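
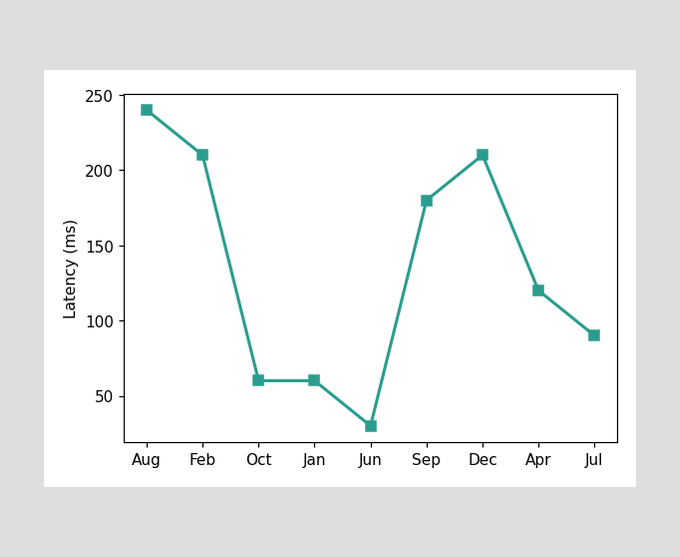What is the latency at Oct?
At Oct, the line is at 60ms.

60ms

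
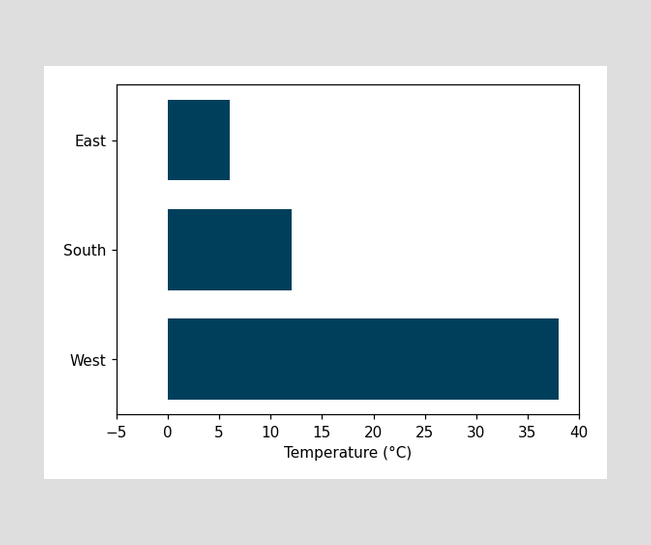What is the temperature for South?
Reading along the chart's x-axis, the South bar reaches 12°C.

12°C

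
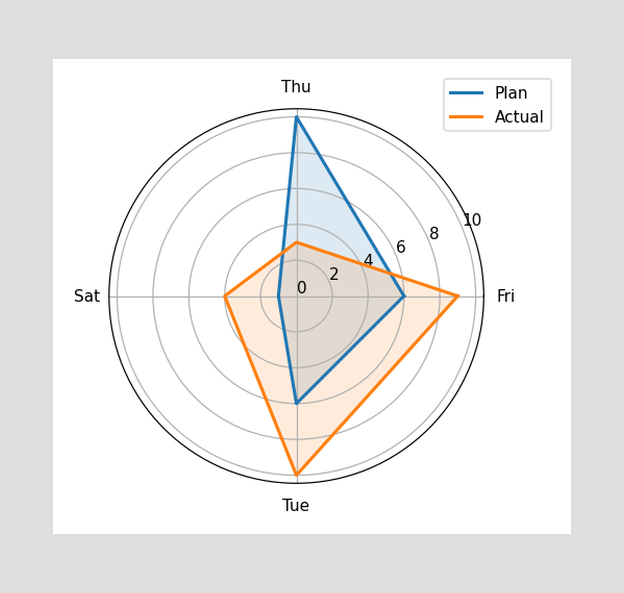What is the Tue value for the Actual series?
10

On the Tue axis, Actual reaches 10.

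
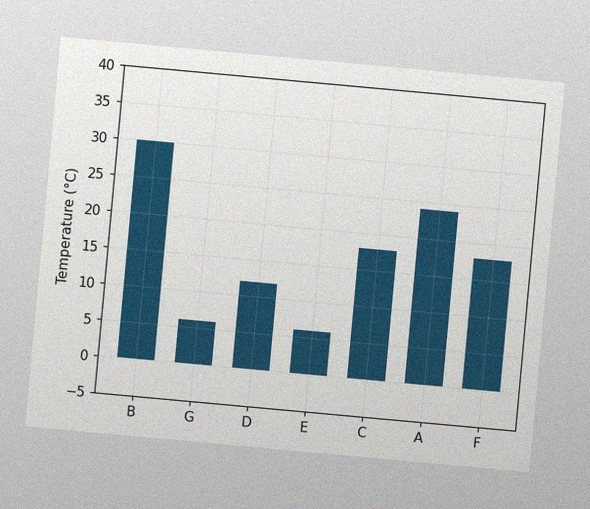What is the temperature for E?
The chart is tilted about 5° clockwise, with some photo noise. Reading along the chart's y-axis, the E bar reaches 6°C.

6°C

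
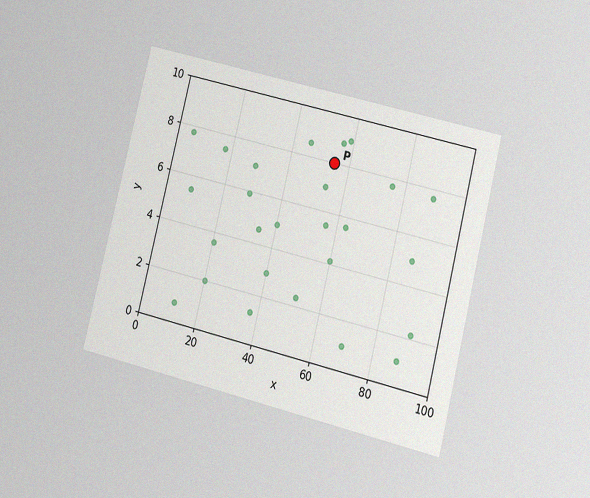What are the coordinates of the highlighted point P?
The chart is tilted about 14° clockwise and viewed at a slight angle, with some photo noise. Following the gridlines from P to each axis, P sits at (55, 8).

(55, 8)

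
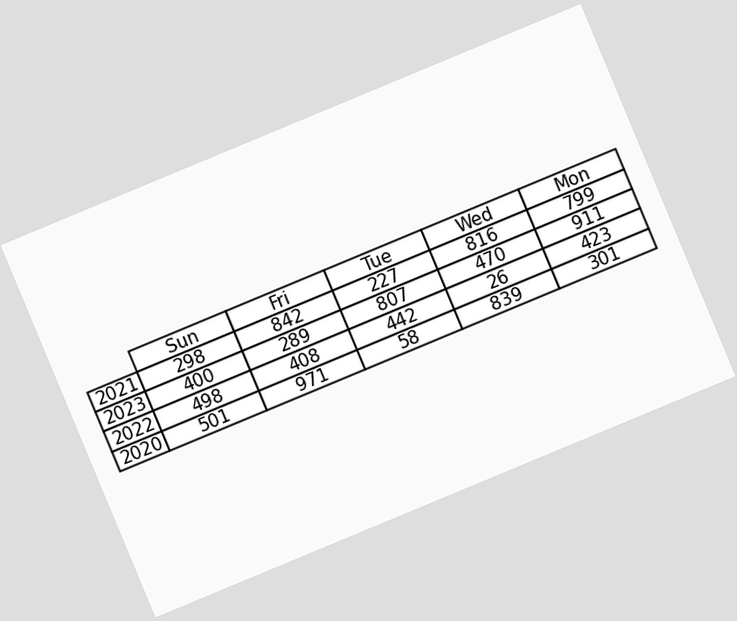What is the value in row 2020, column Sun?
The chart is tilted about 23° counter-clockwise. The (2020, Sun) cell reads 501.

501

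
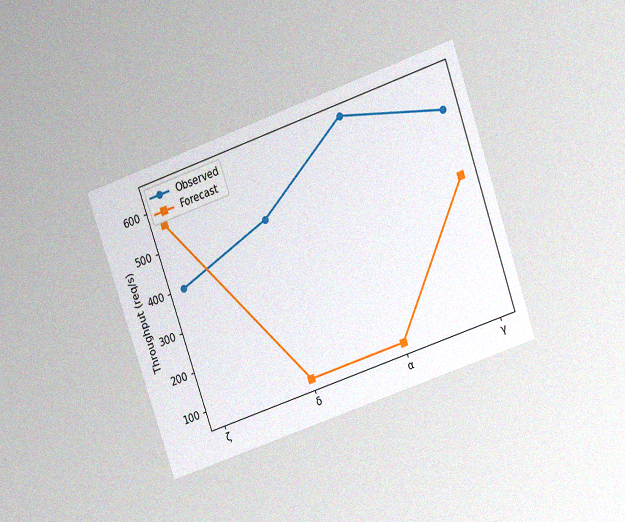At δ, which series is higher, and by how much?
Observed, by 400req/s

The chart is tilted about 19° counter-clockwise and viewed slightly from above, with some photo noise. At δ, Observed sits above the other line by 400req/s.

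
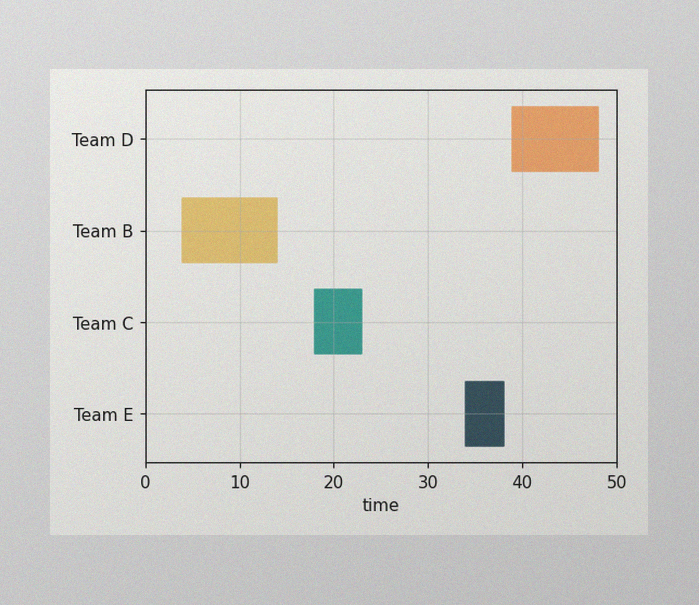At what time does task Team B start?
The image has some photo noise and uneven lighting. The Team B bar begins at t=4.

4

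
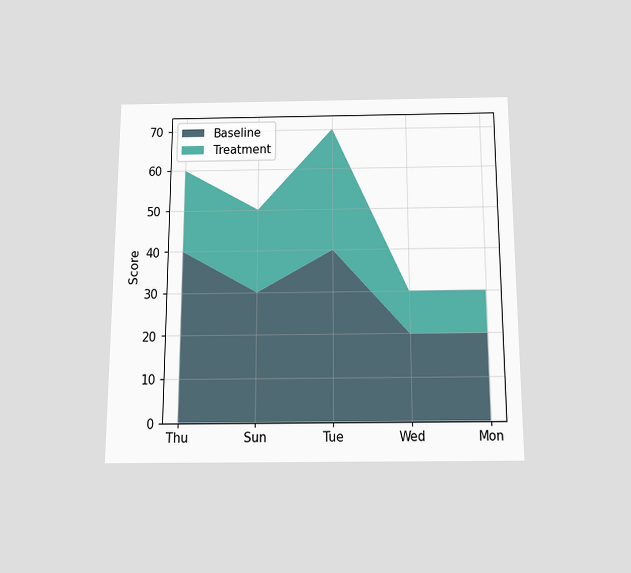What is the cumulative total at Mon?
30

The chart is viewed slightly from below. The stacked total at Mon reaches 30.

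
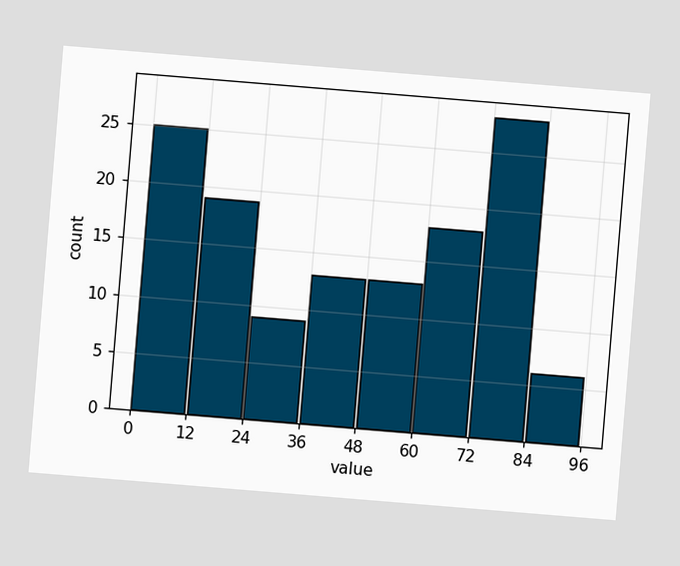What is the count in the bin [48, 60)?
13

The chart is tilted about 5° clockwise. The [48, 60) bin has height 13.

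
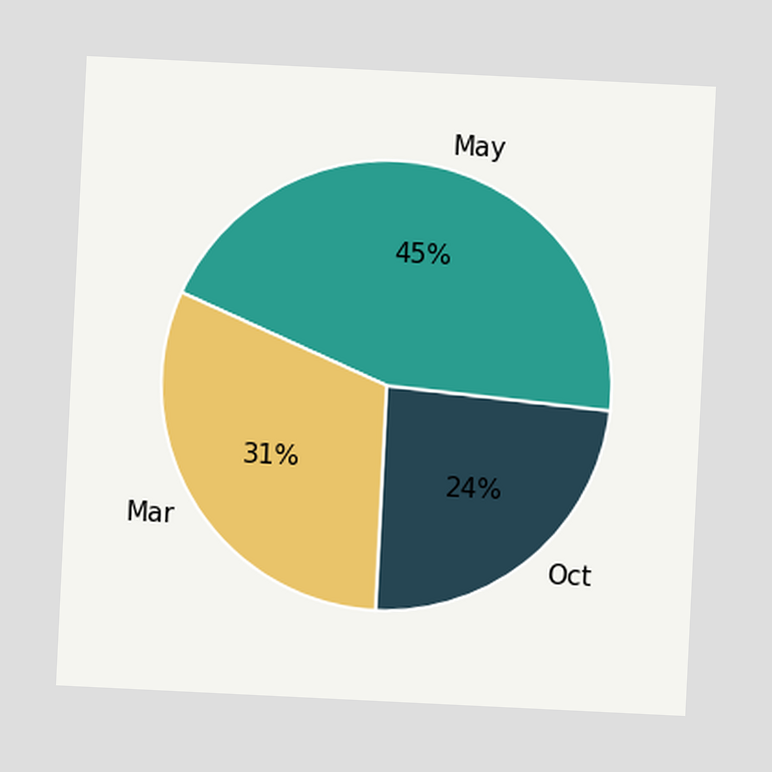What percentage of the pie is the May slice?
The chart is tilted about 3° clockwise. The May slice takes up 45% of the pie.

45%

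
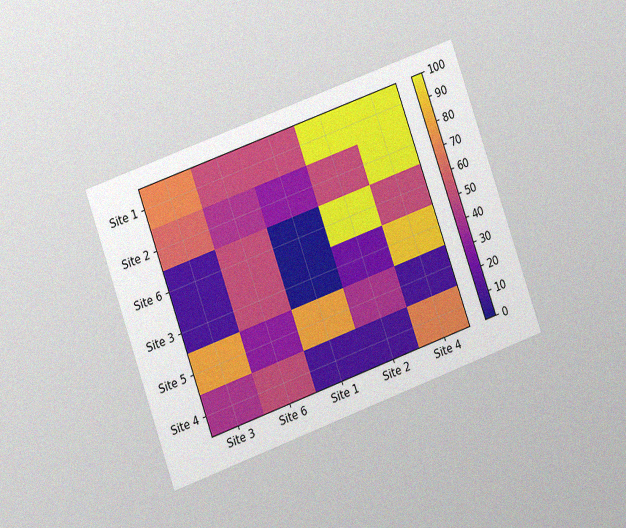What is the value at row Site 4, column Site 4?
70

The chart is tilted about 20° counter-clockwise and viewed at a slight angle, with some photo noise. Matching cell (Site 4, Site 4) against the colorbar gives 70.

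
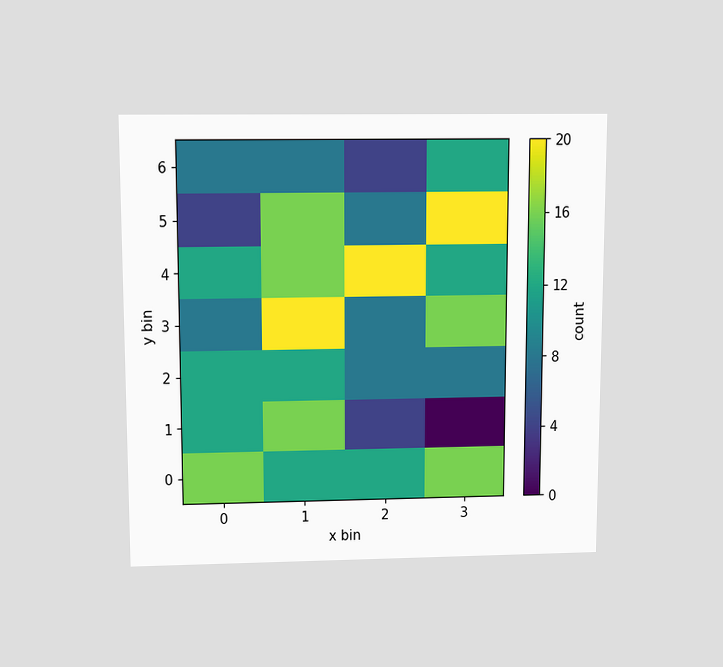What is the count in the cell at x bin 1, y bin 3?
The chart is viewed slightly from above. Matching the cell (1, 3) against the colorbar gives 20.

20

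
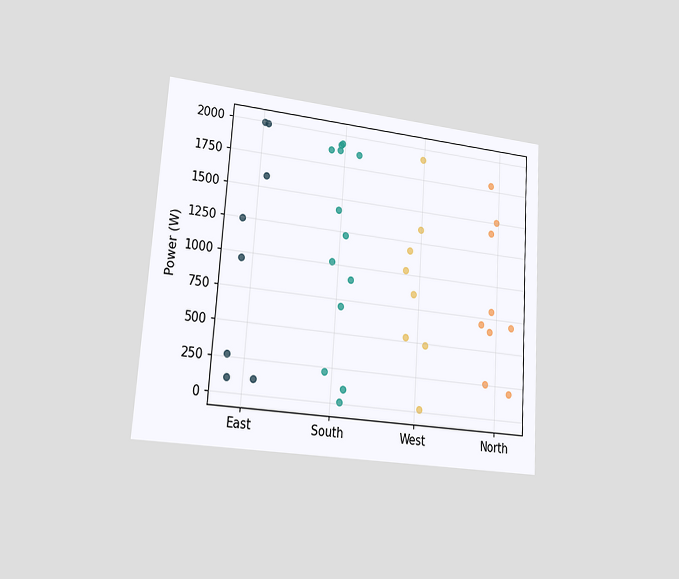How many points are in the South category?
The chart is tilted about 4° clockwise and viewed slightly from the left. Counting the markers in the South column gives 13.

13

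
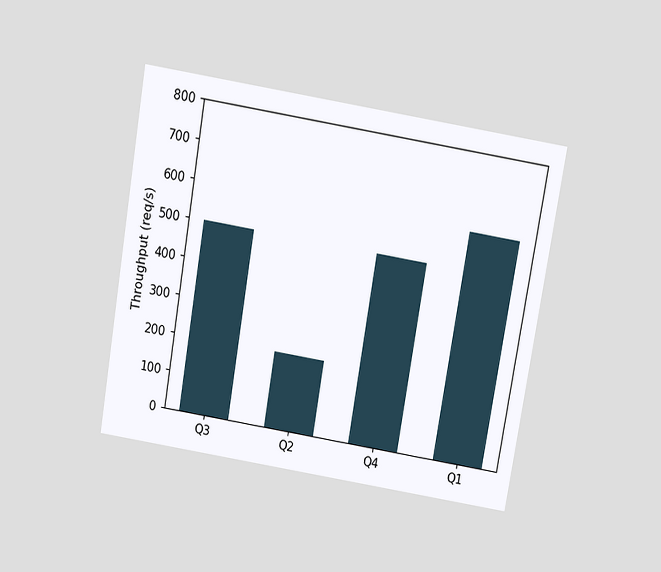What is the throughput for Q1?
The chart is tilted about 10° clockwise and viewed slightly from above. Reading along the chart's y-axis, the Q1 bar reaches 600req/s.

600req/s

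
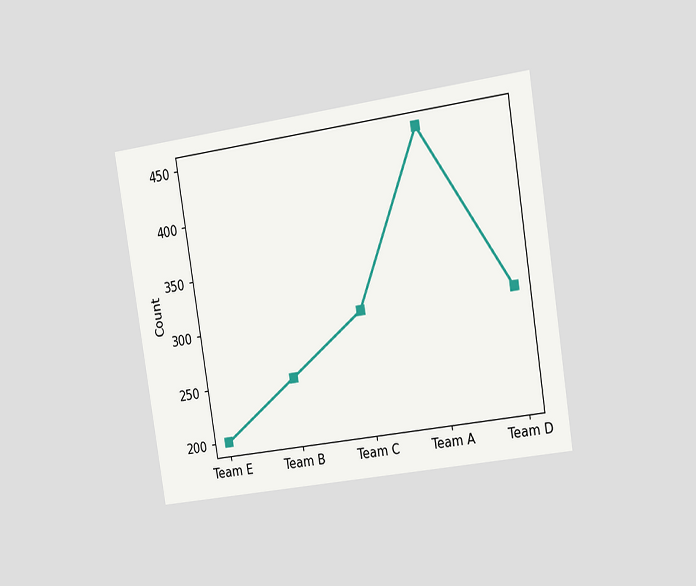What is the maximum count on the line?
450

The chart is tilted about 9° counter-clockwise and viewed slightly from the right. The highest point is at Team A, and reading across to the y-axis gives 450.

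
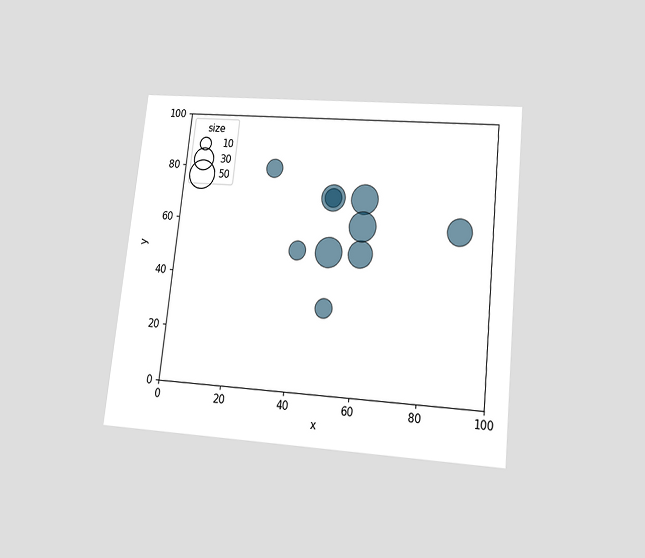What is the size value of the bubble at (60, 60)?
The chart is tilted about 6° clockwise and viewed slightly from below. Matching the bubble at (60, 60) against the size legend gives 50.

50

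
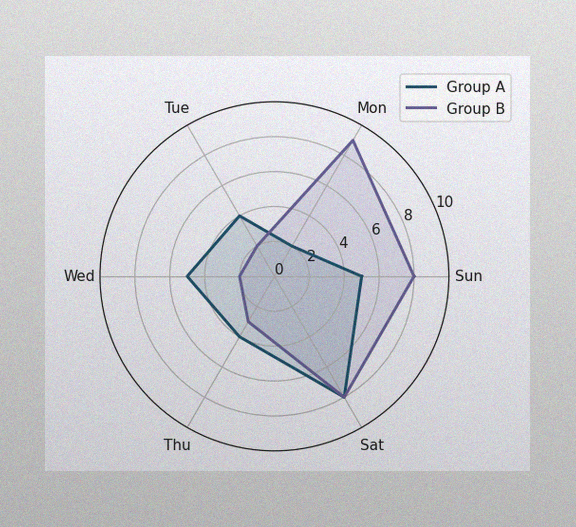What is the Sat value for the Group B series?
8

The image has some photo noise and uneven lighting. On the Sat axis, Group B reaches 8.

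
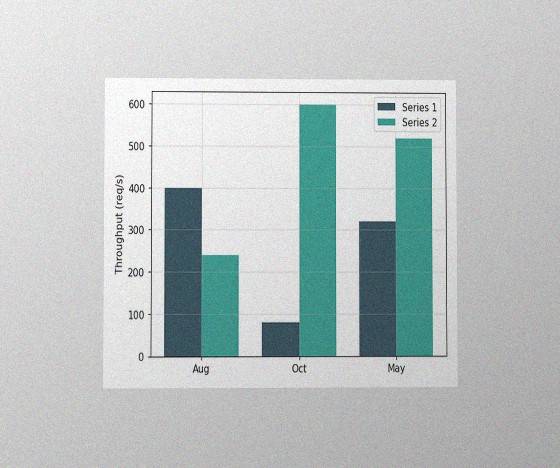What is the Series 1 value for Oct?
80req/s

The chart is viewed at a slight angle, with some photo noise. The Series 1 bar at Oct reaches 80req/s on the y-axis.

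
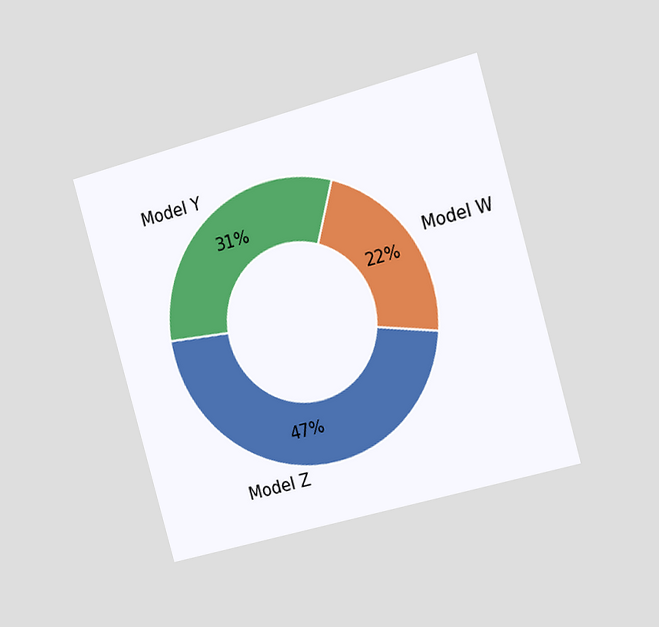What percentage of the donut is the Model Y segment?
The chart is tilted about 16° counter-clockwise and viewed slightly from the right. The Model Y segment takes up 31% of the ring.

31%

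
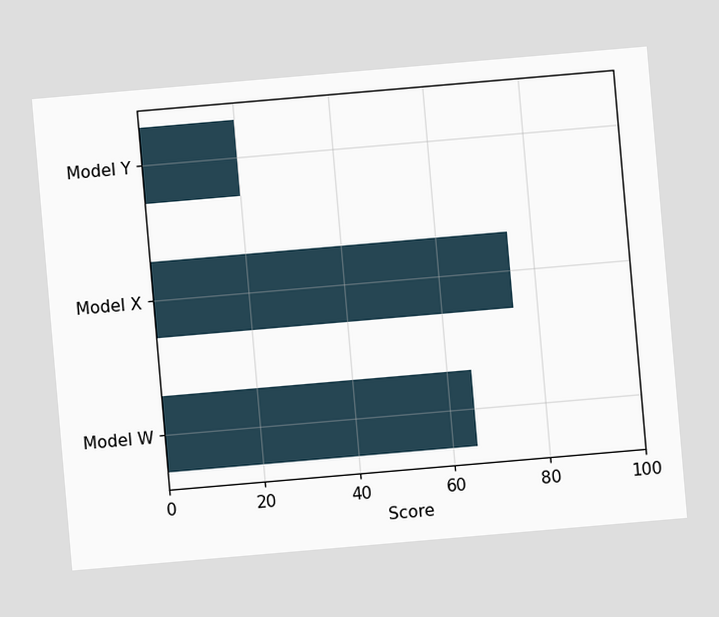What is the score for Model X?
75

The chart is tilted about 5° counter-clockwise. Reading along the chart's x-axis, the Model X bar reaches 75.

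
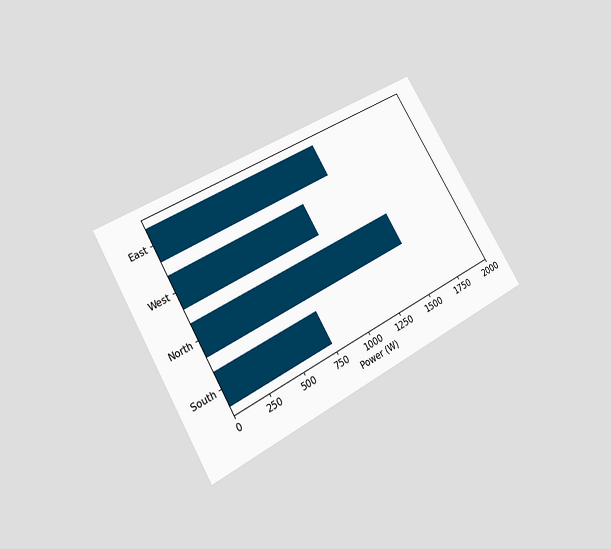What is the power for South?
The chart is tilted about 30° counter-clockwise and viewed at a slight angle. Reading along the chart's x-axis, the South bar reaches 750W.

750W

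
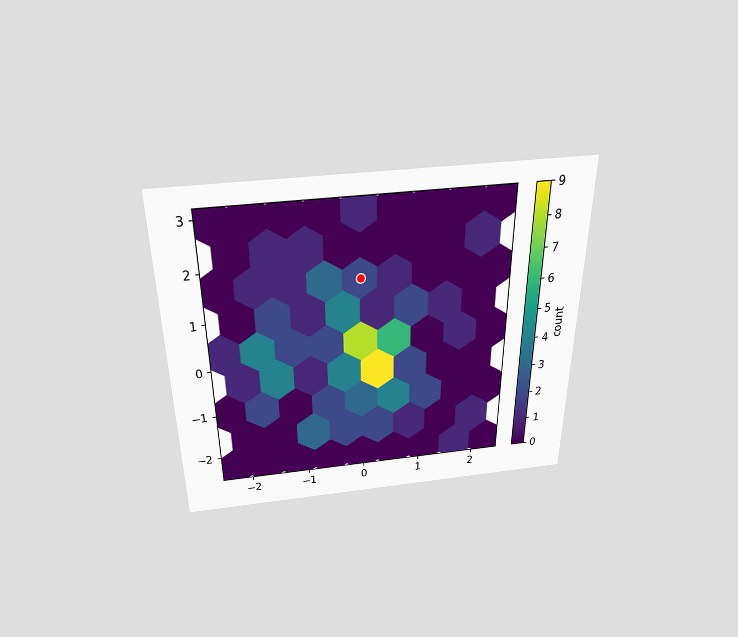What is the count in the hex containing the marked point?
2

The chart is viewed slightly from above. The marked hex reads 2 on the colorbar.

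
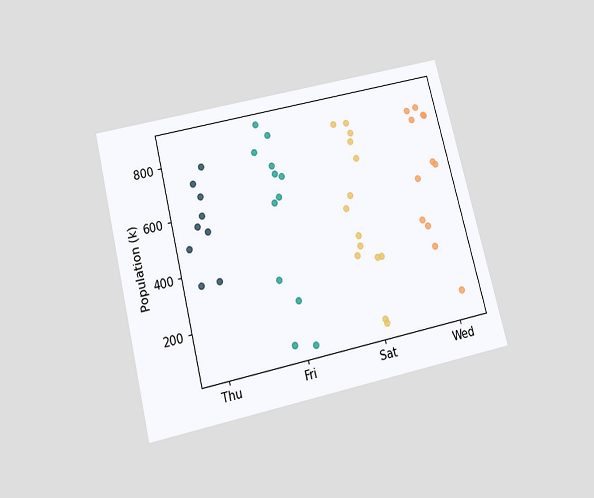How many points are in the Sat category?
The chart is tilted about 14° counter-clockwise and viewed slightly from below. Counting the markers in the Sat column gives 14.

14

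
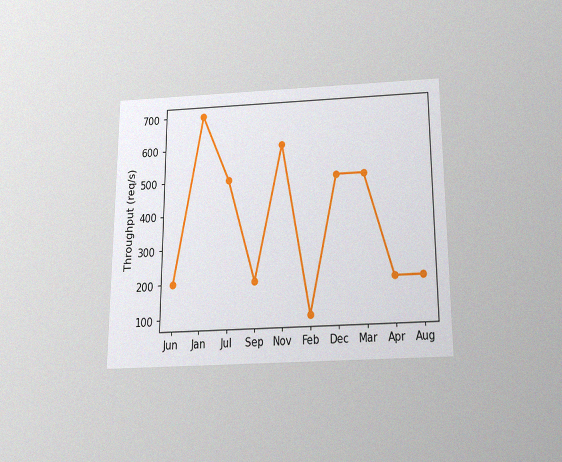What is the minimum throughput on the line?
100req/s

The chart is viewed slightly from below, with some photo noise. The lowest point is at Feb, and reading across to the y-axis gives 100req/s.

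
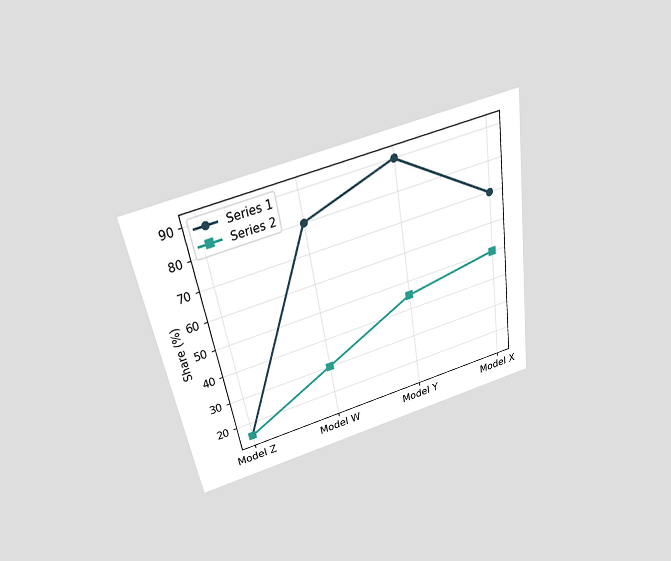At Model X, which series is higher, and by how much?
The chart is tilted about 9° counter-clockwise and viewed slightly from above. At Model X, Series 1 sits above the other line by 20%.

Series 1, by 20%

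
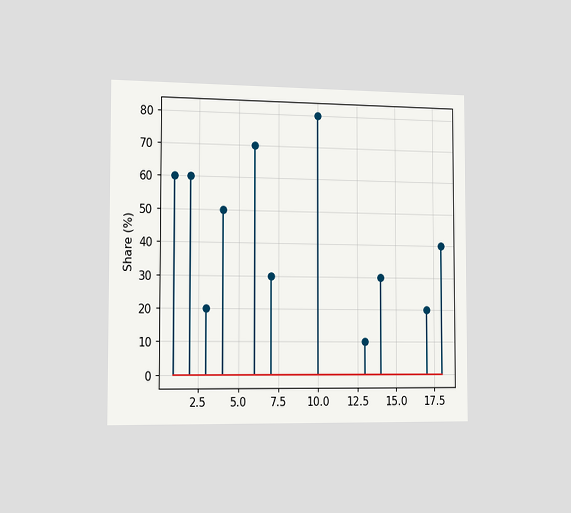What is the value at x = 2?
The chart is viewed slightly from the left. The stem at x=2 reaches 60%.

60%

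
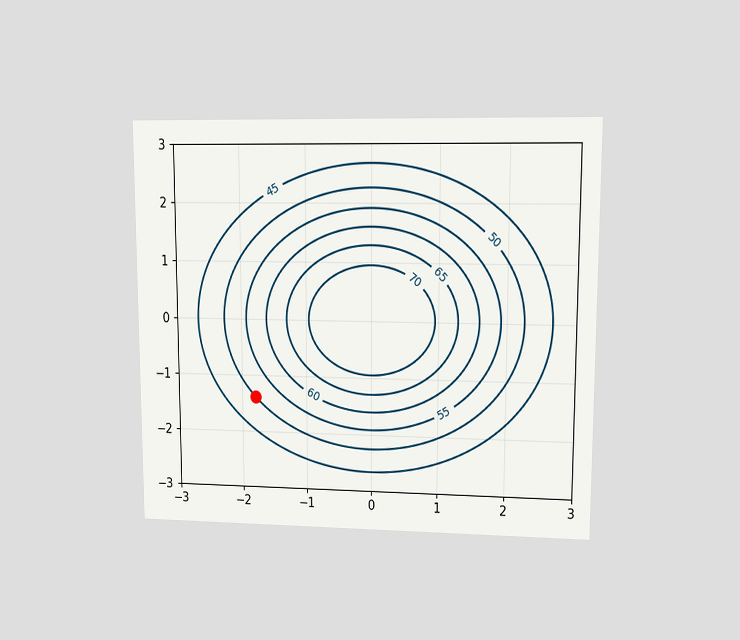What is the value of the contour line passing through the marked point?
50

The chart is viewed at a slight angle. The marked point sits on the contour labelled 50.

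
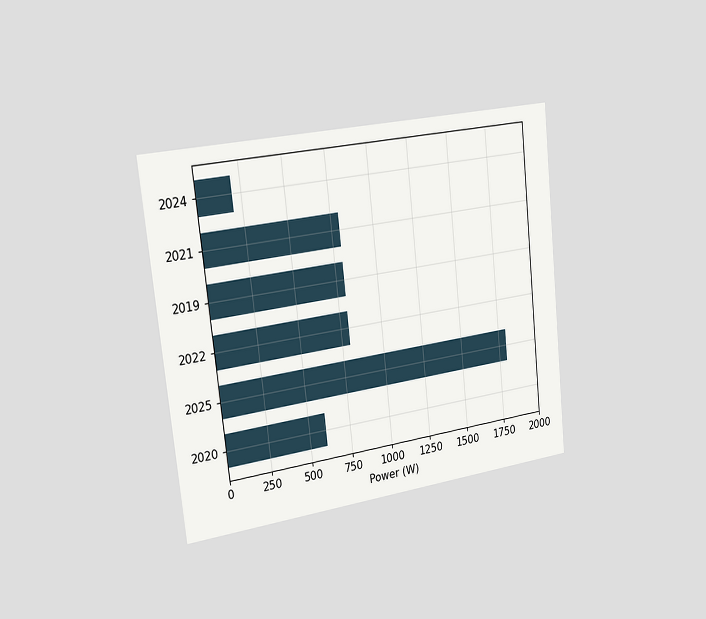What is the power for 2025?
The chart is tilted about 6° counter-clockwise and viewed slightly from the left. Reading along the chart's x-axis, the 2025 bar reaches 1800W.

1800W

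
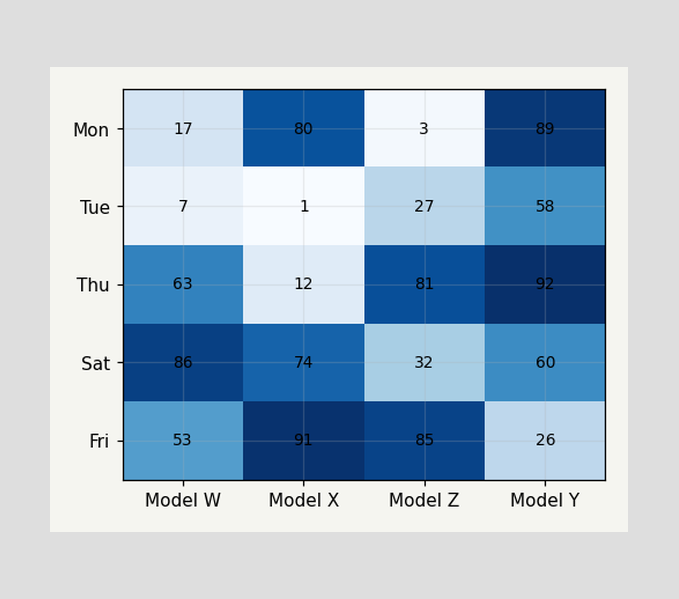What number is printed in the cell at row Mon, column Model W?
The (Mon, Model W) cell reads 17.

17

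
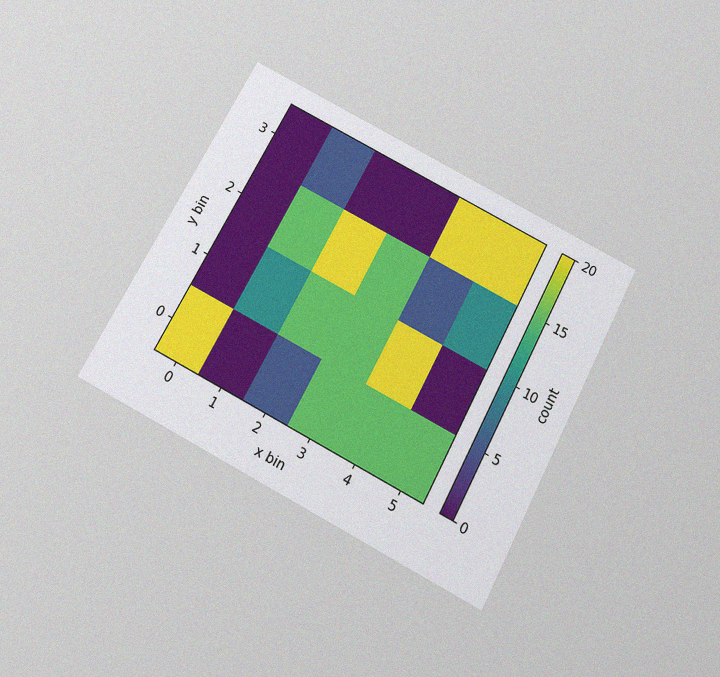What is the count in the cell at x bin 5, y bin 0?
15

The chart is tilted about 28° clockwise and viewed slightly from below, with some photo noise. Matching the cell (5, 0) against the colorbar gives 15.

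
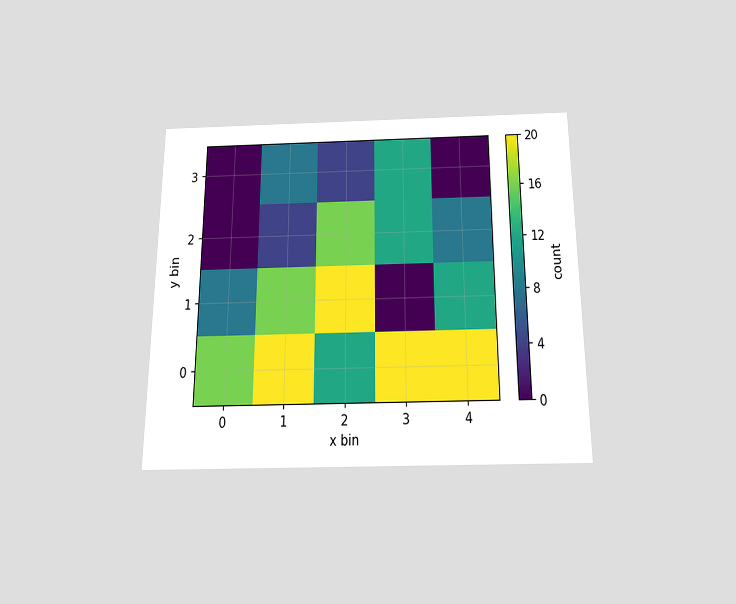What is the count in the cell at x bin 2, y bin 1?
The chart is viewed slightly from below. Matching the cell (2, 1) against the colorbar gives 20.

20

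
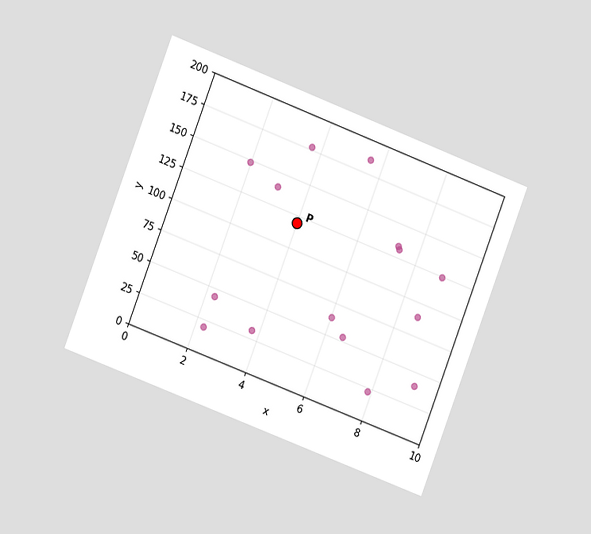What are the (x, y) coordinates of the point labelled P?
The chart is tilted about 21° clockwise and viewed at a slight angle. Following the gridlines from P to each axis, P sits at (4, 120).

(4, 120)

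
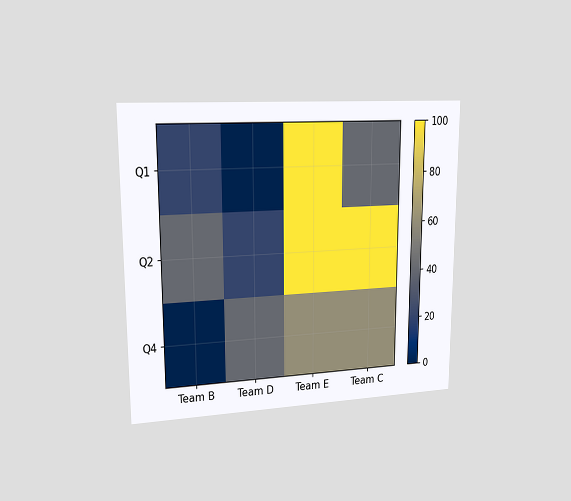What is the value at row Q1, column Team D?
0

The chart is viewed slightly from the left. Matching cell (Q1, Team D) against the colorbar gives 0.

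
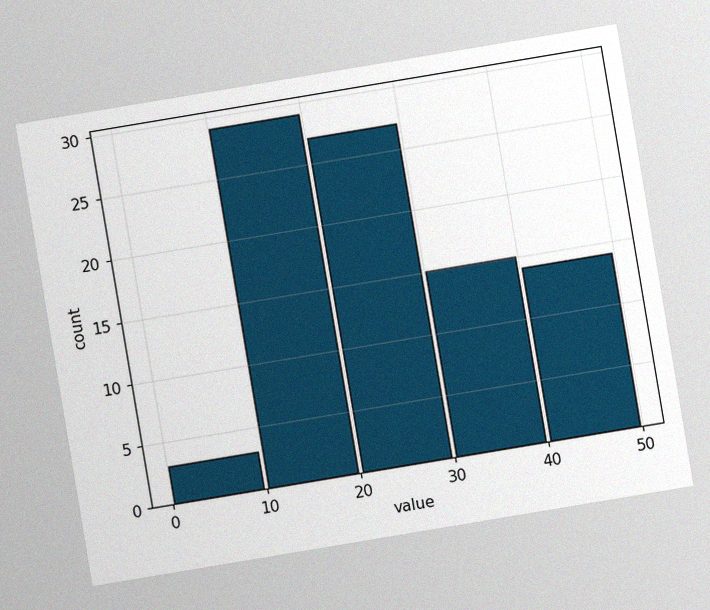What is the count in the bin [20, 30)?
The chart is tilted about 9° counter-clockwise, with some photo noise. The [20, 30) bin has height 27.

27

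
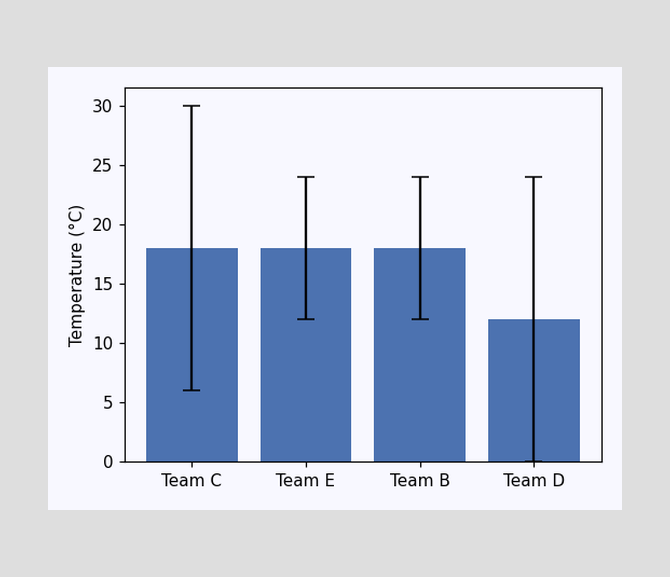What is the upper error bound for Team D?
The Team D bar's upper whisker reaches 24°C.

24°C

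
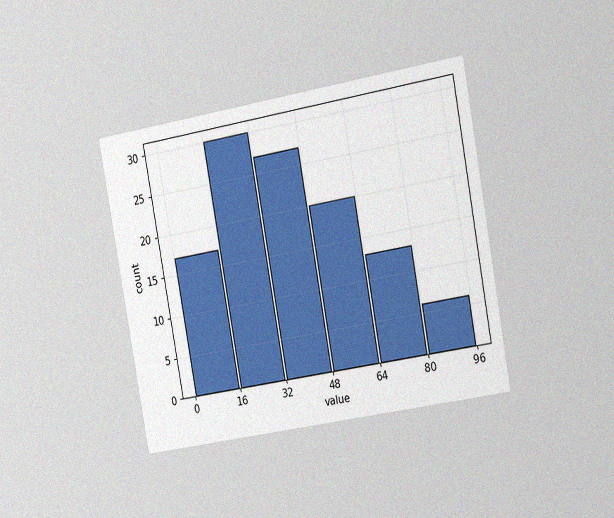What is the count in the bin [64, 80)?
The chart is tilted about 10° counter-clockwise and viewed slightly from the right, with some photo noise. The [64, 80) bin has height 13.

13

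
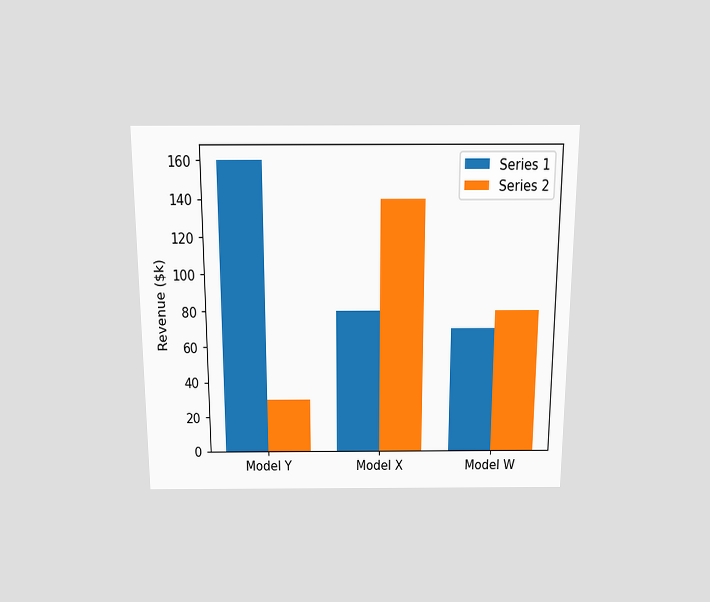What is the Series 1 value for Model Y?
$160k

The chart is viewed slightly from above. The Series 1 bar at Model Y reaches $160k on the y-axis.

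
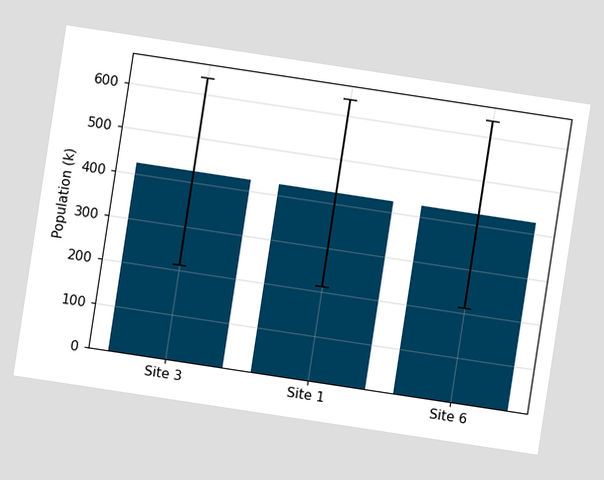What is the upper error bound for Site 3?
636k

The chart is tilted about 9° clockwise. The Site 3 bar's upper whisker reaches 636k.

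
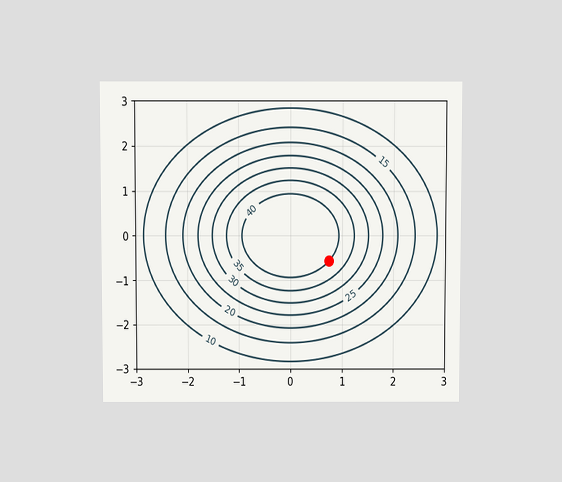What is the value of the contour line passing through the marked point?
The chart is viewed at a slight angle. The marked point sits on the contour labelled 40.

40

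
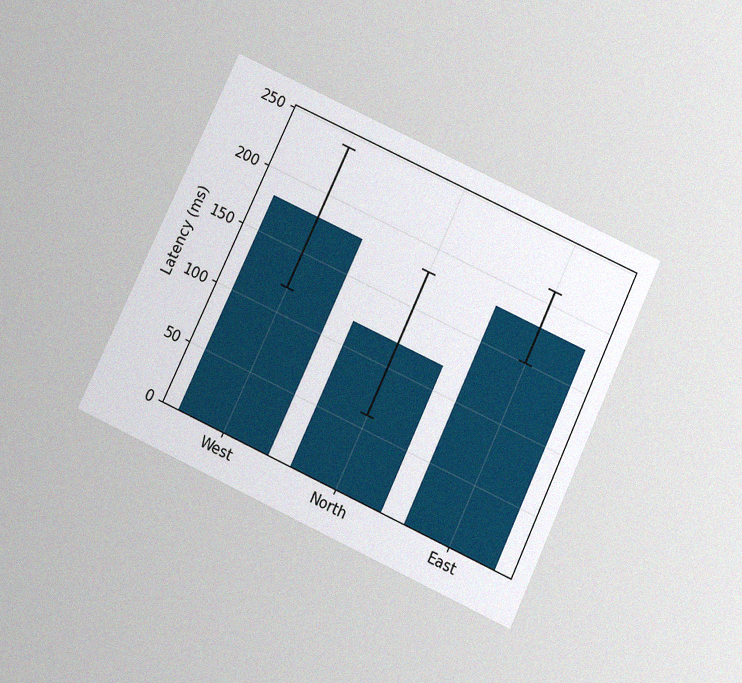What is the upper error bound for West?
240ms

The chart is tilted about 25° clockwise and viewed slightly from below, with some photo noise. The West bar's upper whisker reaches 240ms.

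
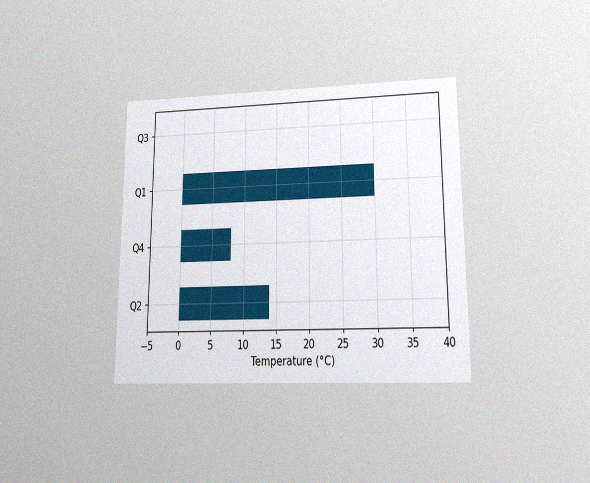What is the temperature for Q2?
The chart is viewed at a slight angle, with some photo noise. Reading along the chart's x-axis, the Q2 bar reaches 14°C.

14°C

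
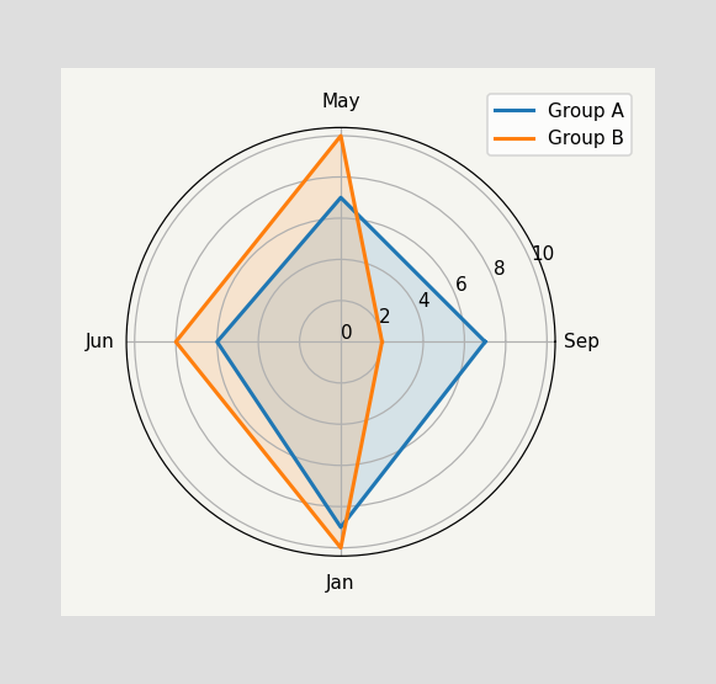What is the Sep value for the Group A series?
On the Sep axis, Group A reaches 7.

7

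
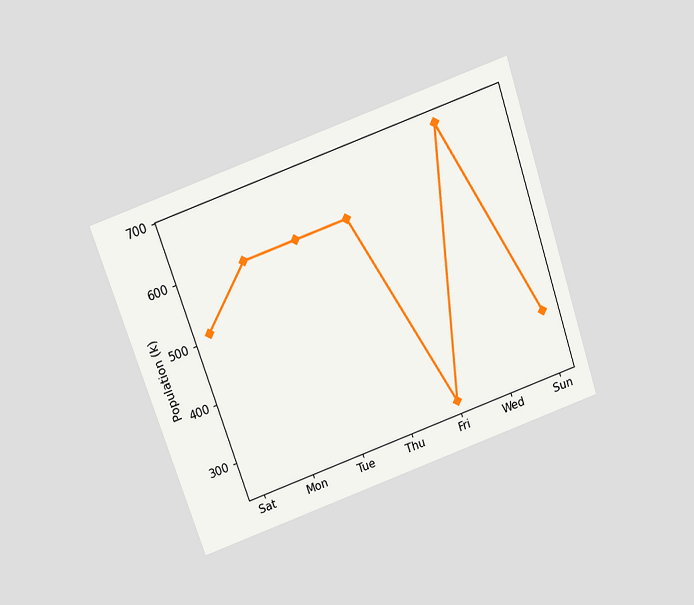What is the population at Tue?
The chart is tilted about 19° counter-clockwise and viewed slightly from above. At Tue, the line is at 595k.

595k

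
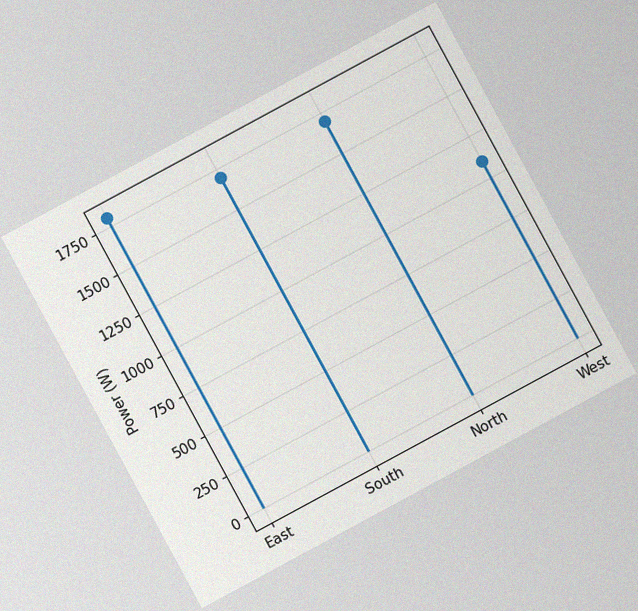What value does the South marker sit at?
1700W

The chart is tilted about 28° counter-clockwise, with some photo noise. The South marker sits at 1700W.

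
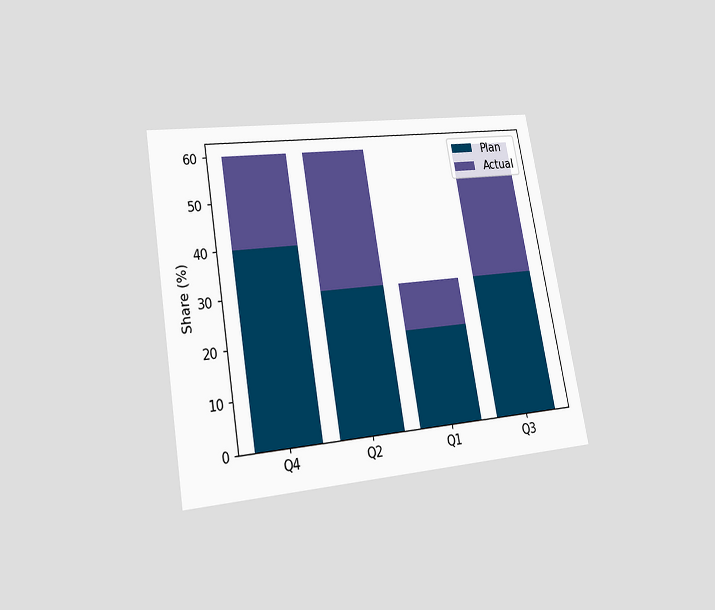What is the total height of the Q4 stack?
The chart is tilted about 10° counter-clockwise and viewed at a slight angle. The Q4 stack's top reaches 60% on the y-axis.

60%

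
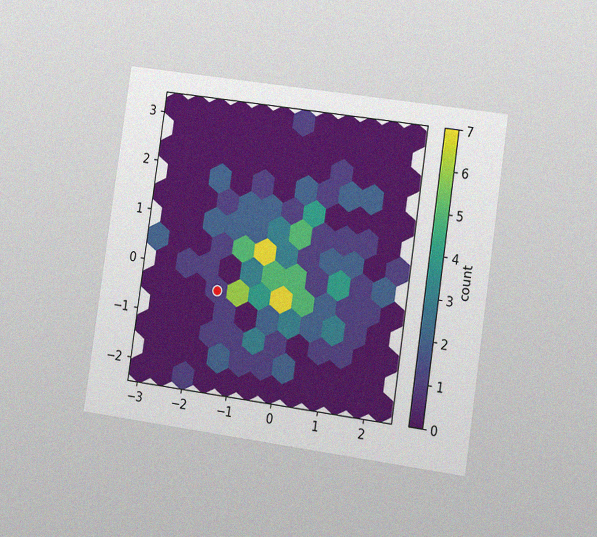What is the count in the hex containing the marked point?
1

The chart is tilted about 8° clockwise and viewed slightly from the right, with some photo noise. The marked hex reads 1 on the colorbar.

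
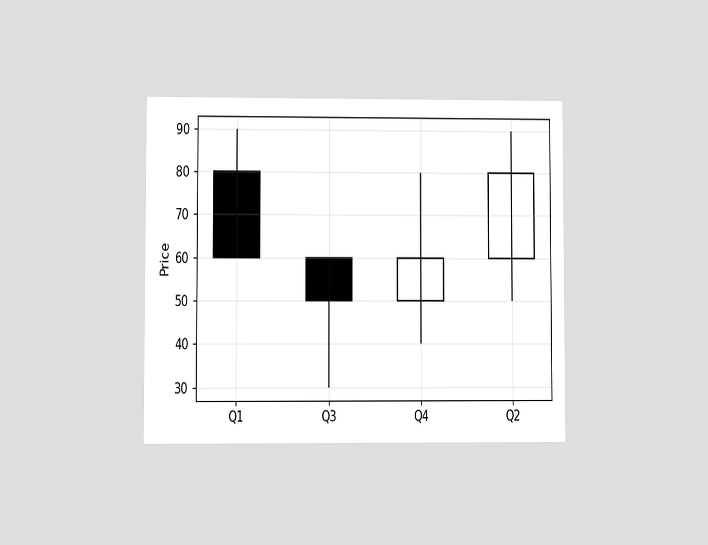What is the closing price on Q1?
60

The chart is viewed at a slight angle. The Q1 candle closes at 60.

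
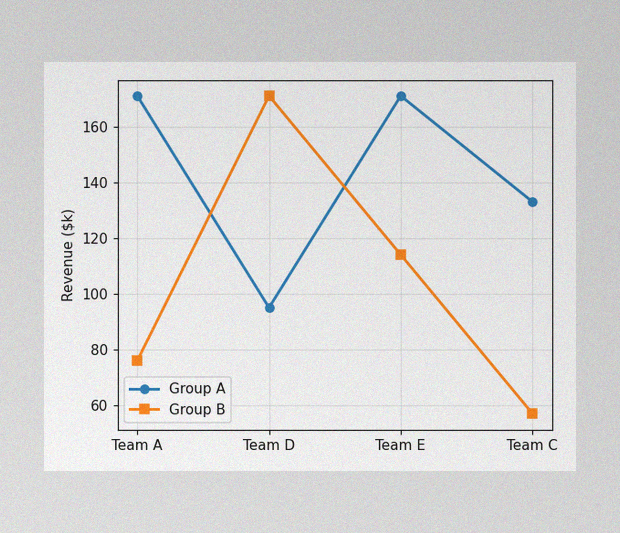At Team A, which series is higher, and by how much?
Group A, by $95k

The image has some photo noise and uneven lighting. At Team A, Group A sits above the other line by $95k.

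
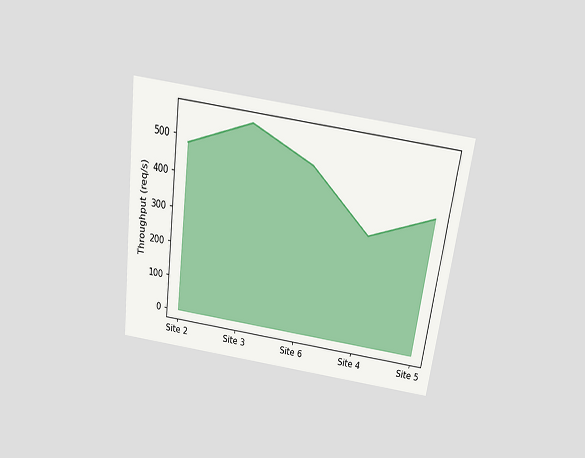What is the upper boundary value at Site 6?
480req/s

The chart is tilted about 8° clockwise and viewed slightly from above. At Site 6 the upper boundary is at 480req/s.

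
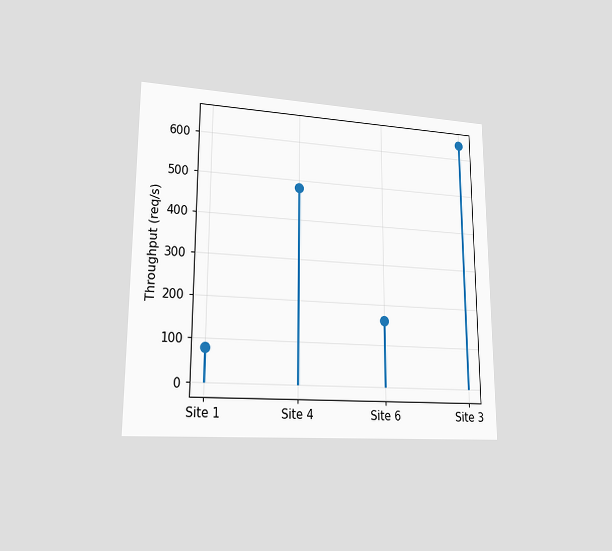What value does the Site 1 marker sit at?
80req/s

The chart is viewed at a slight angle. The Site 1 marker sits at 80req/s.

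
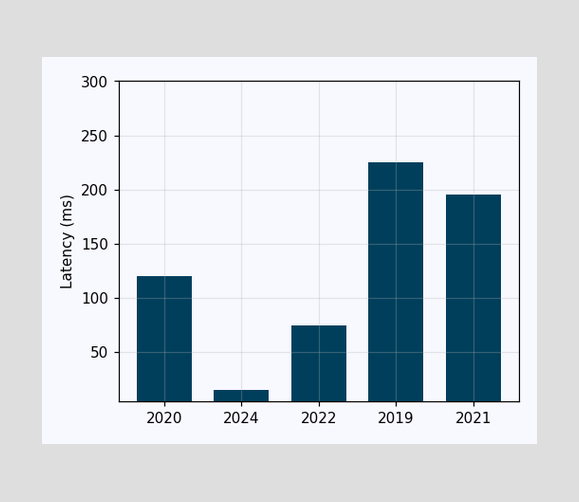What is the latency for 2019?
225ms

Reading along the chart's y-axis, the 2019 bar reaches 225ms.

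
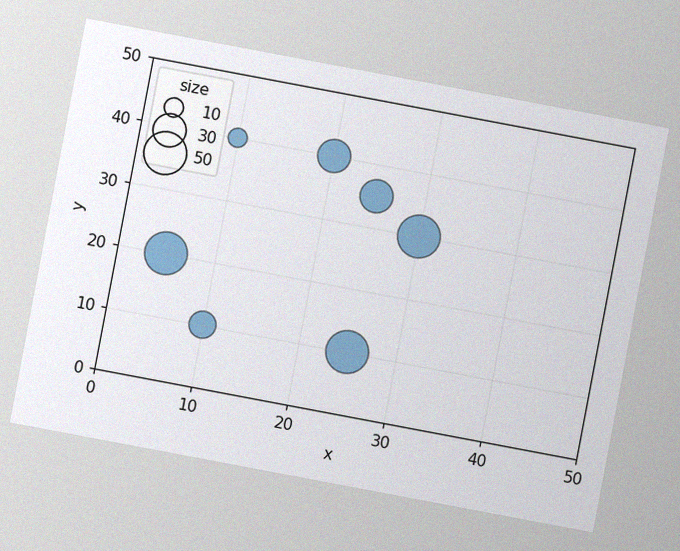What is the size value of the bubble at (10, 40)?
10

The chart is tilted about 11° clockwise, with some photo noise. Matching the bubble at (10, 40) against the size legend gives 10.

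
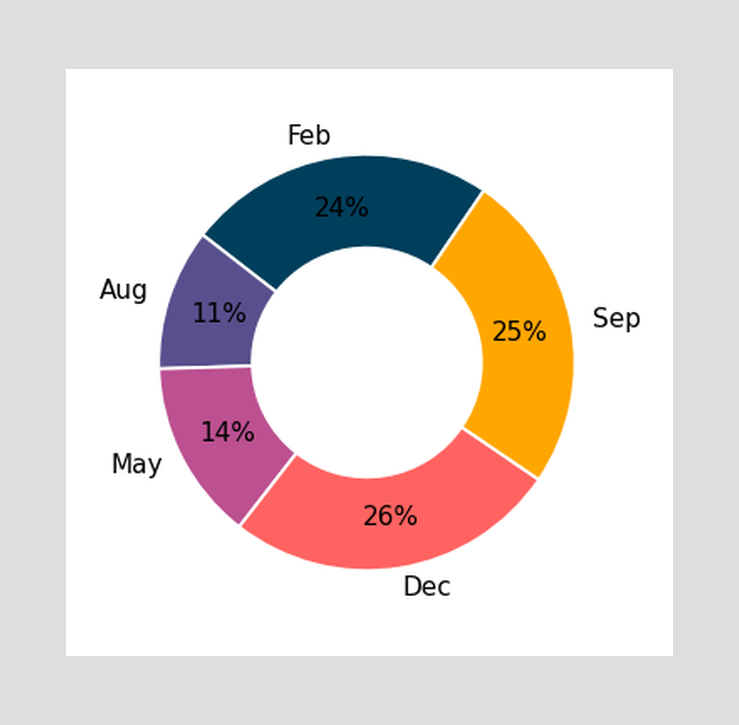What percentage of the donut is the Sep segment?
The Sep segment takes up 25% of the ring.

25%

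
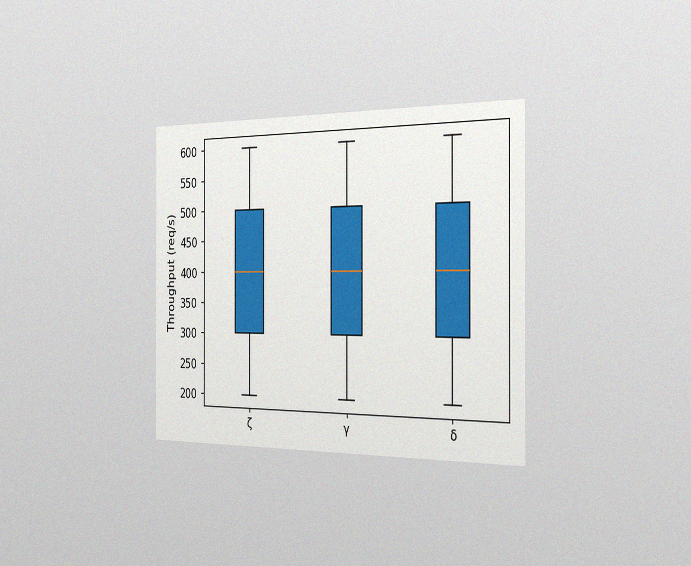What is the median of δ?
The chart is viewed slightly from the right, with some photo noise. The median line in the δ box sits at 400req/s.

400req/s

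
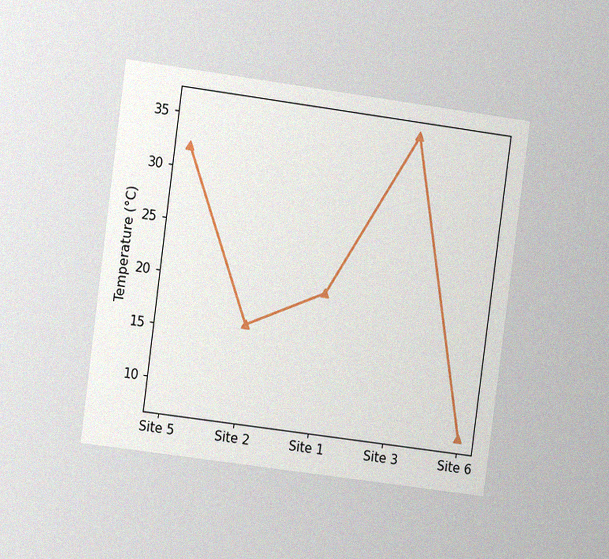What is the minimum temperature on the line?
8°C

The chart is tilted about 8° clockwise and viewed slightly from the left, with some photo noise. The lowest point is at Site 6, and reading across to the y-axis gives 8°C.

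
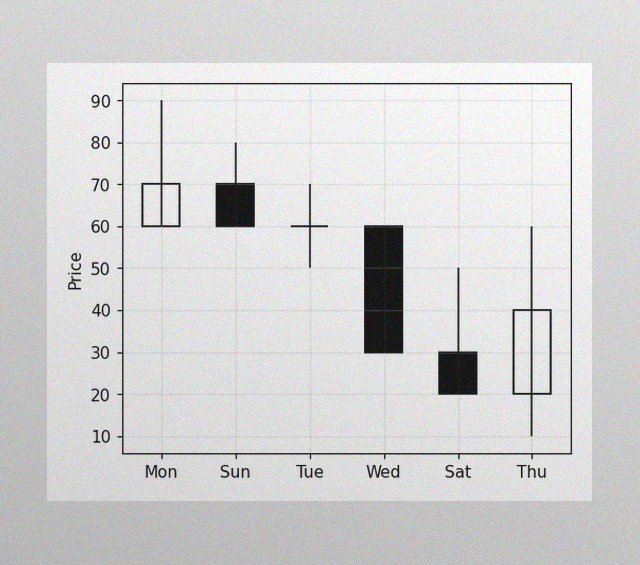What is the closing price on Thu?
The image has some photo noise and uneven lighting. The Thu candle closes at 40.

40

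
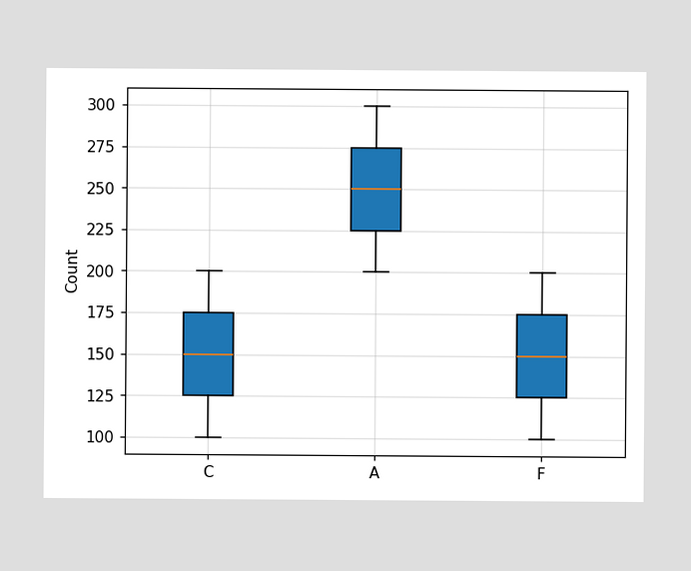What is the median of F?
The median line in the F box sits at 150.

150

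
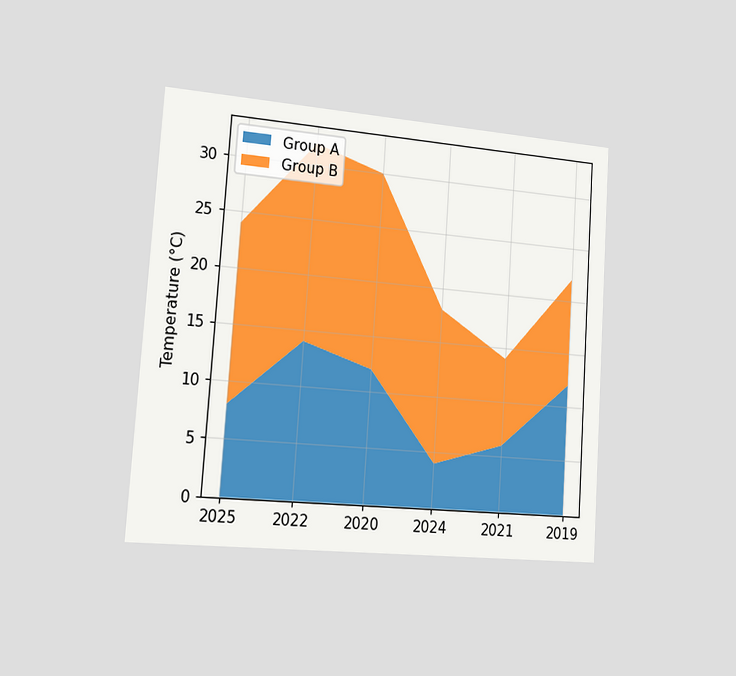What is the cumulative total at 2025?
24°C

The chart is tilted about 4° clockwise and viewed slightly from the left. The stacked total at 2025 reaches 24°C.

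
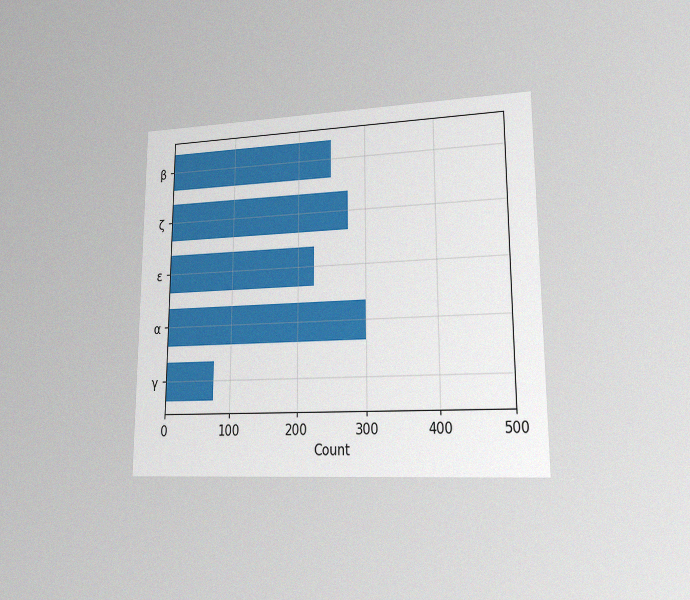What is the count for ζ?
The chart is viewed at a slight angle, with some photo noise. Reading along the chart's x-axis, the ζ bar reaches 275.

275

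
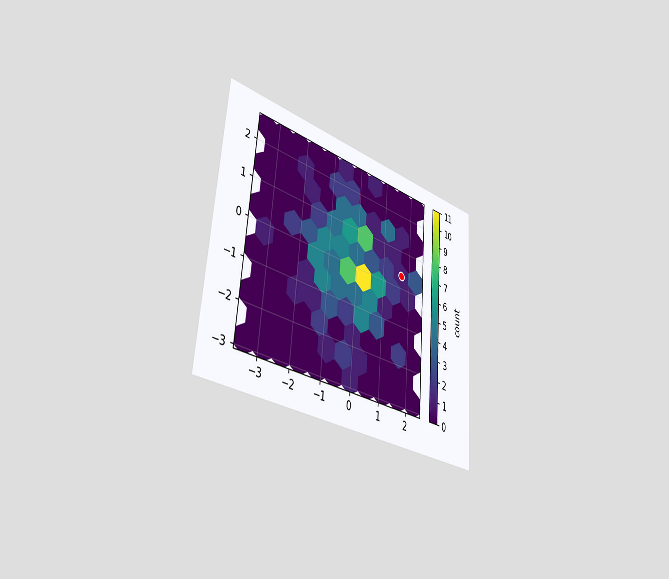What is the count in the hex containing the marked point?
The chart is tilted about 4° clockwise and viewed slightly from the left. The marked hex reads 1 on the colorbar.

1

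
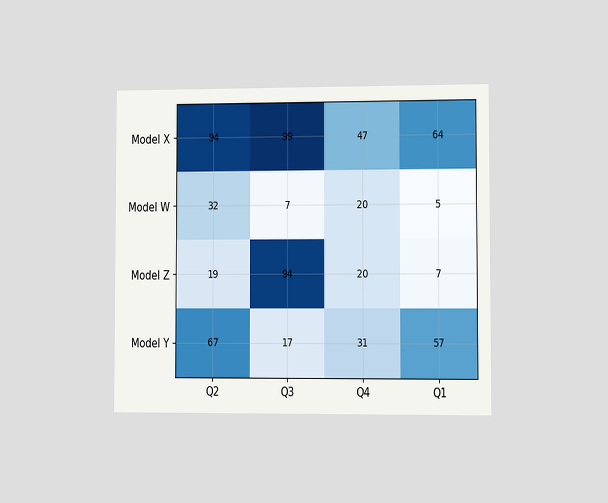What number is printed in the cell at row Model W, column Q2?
The chart is viewed slightly from the right. The (Model W, Q2) cell reads 32.

32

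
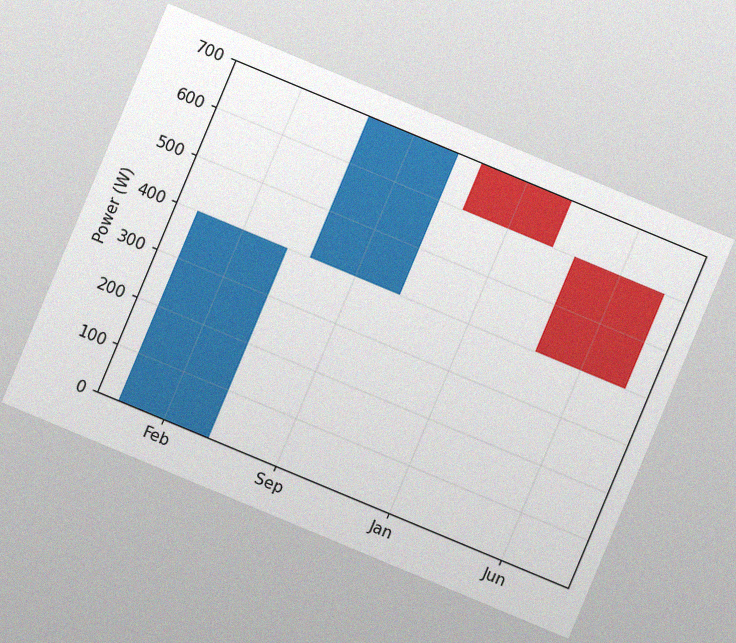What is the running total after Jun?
The chart is tilted about 23° clockwise, with some photo noise. After Jun the running total reaches 400W.

400W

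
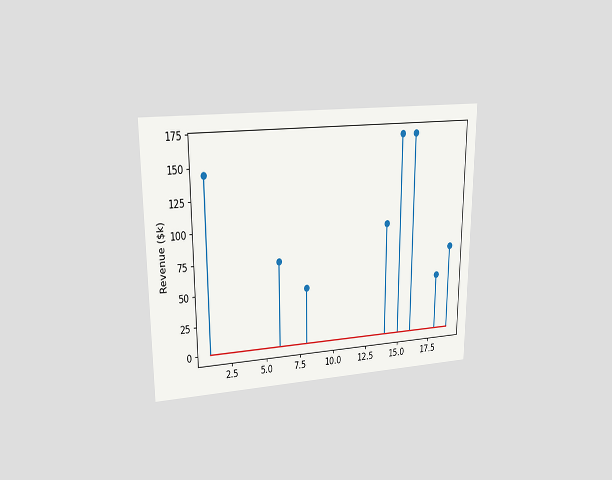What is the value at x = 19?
The chart is viewed at a slight angle. The stem at x=19 reaches $72k.

$72k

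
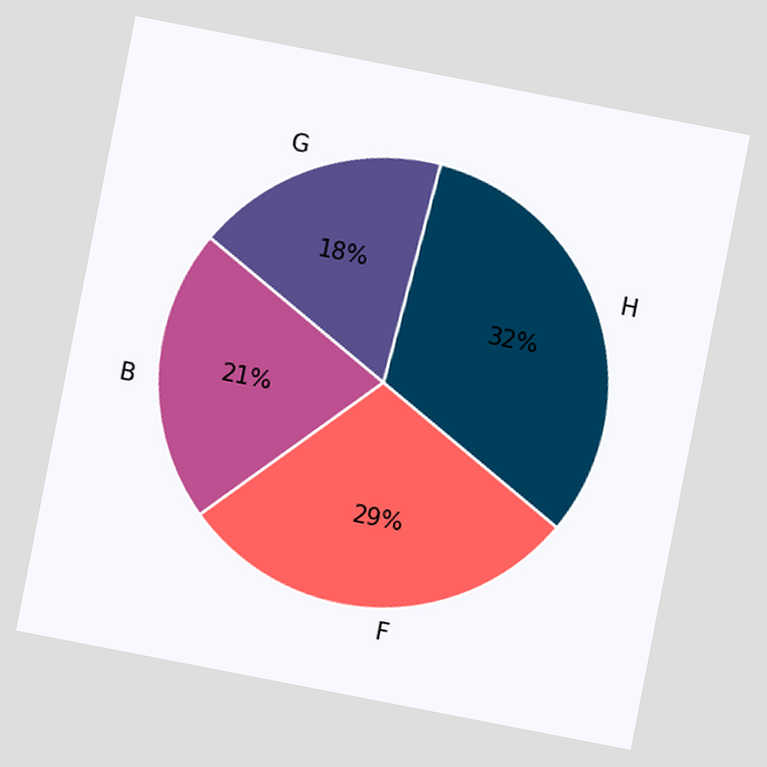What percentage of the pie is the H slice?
32%

The chart is tilted about 11° clockwise. The H slice takes up 32% of the pie.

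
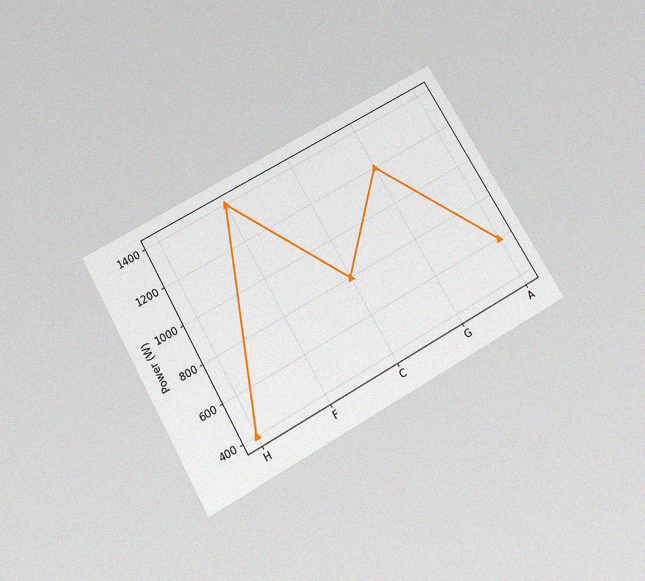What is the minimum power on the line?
The chart is tilted about 30° counter-clockwise and viewed slightly from below, with some photo noise. The lowest point is at H, and reading across to the y-axis gives 400W.

400W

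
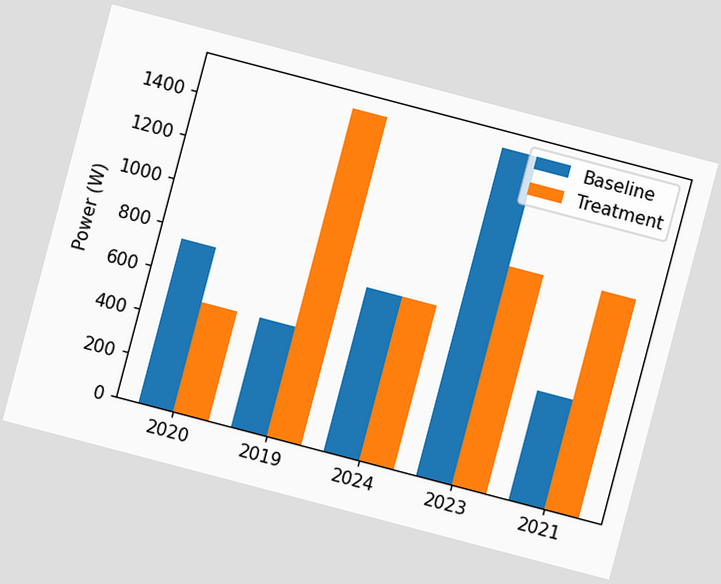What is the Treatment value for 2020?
500W

The chart is tilted about 15° clockwise. The Treatment bar at 2020 reaches 500W on the y-axis.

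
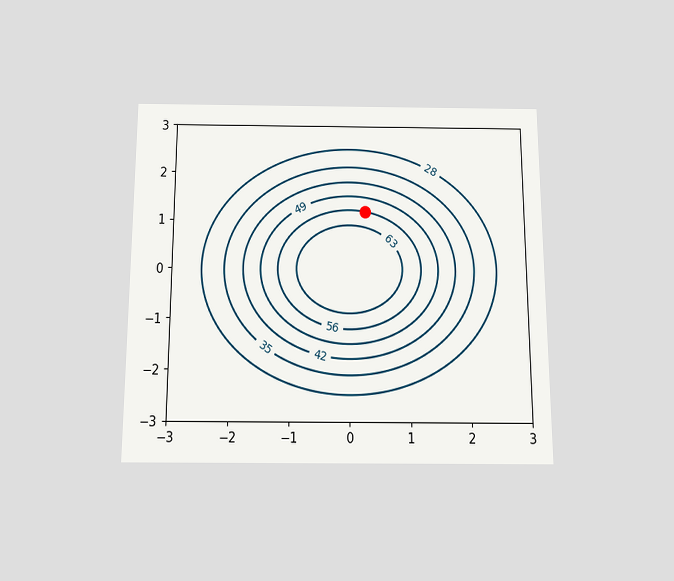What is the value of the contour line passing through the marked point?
The chart is viewed slightly from below. The marked point sits on the contour labelled 56.

56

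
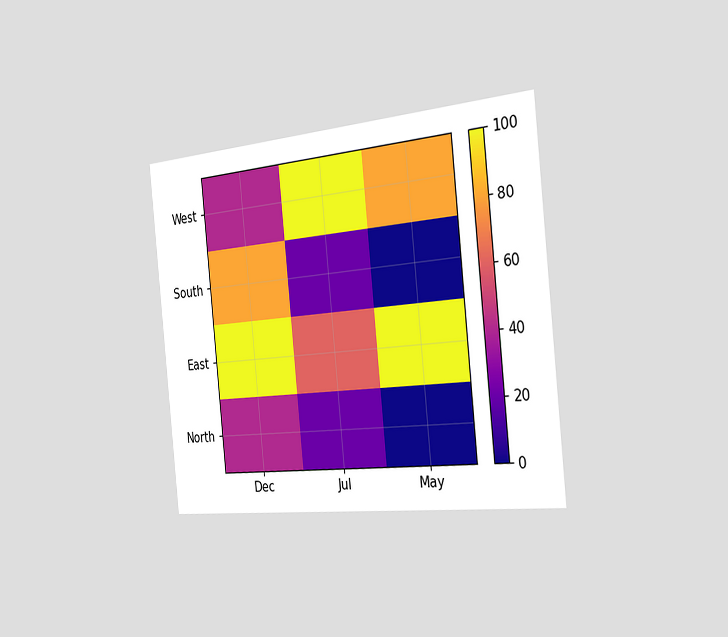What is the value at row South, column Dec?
80

The chart is tilted about 6° counter-clockwise and viewed slightly from the right. Matching cell (South, Dec) against the colorbar gives 80.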